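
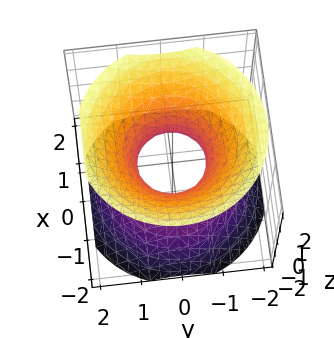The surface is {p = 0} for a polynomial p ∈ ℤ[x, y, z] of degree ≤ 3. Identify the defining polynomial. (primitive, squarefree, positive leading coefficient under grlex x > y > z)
1. Degree: one connected sheet with a waist; a quadric, so deg p = 2.
2. Symmetries: the z ↦ −z reflection is a symmetry, so z appears only in even powers; rotational symmetry about the z-axis ⇒ p depends on x, y only through x² + y².
3. Observable constraints: a circular section at z = 0 has radius between 0 and 1; the surface avoids every integer z-axis point in the box.
4. Matching integer coefficients to the picture gives p.

3*x^2 + 3*y^2 - 3*z^2 - 2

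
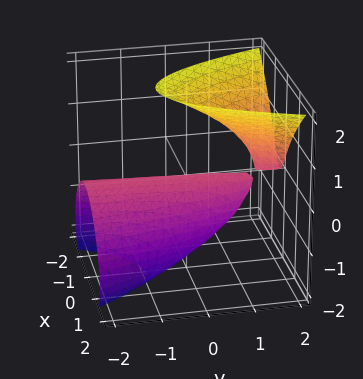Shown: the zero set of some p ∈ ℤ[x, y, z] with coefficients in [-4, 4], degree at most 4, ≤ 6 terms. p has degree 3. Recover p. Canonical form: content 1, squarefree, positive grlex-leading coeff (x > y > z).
(a) There are 2 components. They look like related sheets of one shape, so recover p as a whole.
(b) deg p = 3. The shape is more complex than any degree-2 surface.
(c) Observable constraints: it meets the x-axis at x = 0 (among the integer gridlines); the visible y-axis segment lies entirely on the surface; one z-axis crossing is at z = 0.
(d) Fitting integer coefficients to these (and the overall shape) gives p.

z^3 - 3*x^2 + 2*y*z - 3*z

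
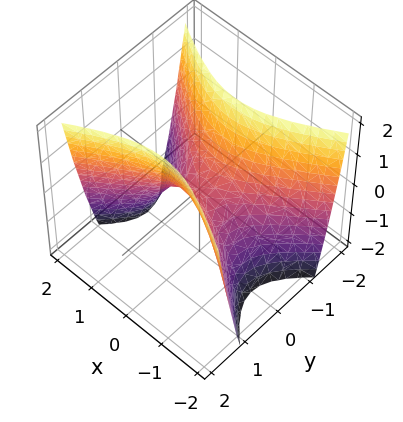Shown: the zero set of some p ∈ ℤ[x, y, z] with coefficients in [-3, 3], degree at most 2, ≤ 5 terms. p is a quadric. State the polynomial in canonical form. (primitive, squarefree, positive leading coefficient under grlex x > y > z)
x^2 - 2*y^2 + z

The degree is 2 — a saddle surface; a quadric.
Symmetries: it's symmetric under y → −y, forcing even powers of y; it's symmetric under x → −x, forcing even powers of x.
Against the integer gridlines: one z-axis crossing is at z = 0; it meets the x-axis at x = 0 (among the integer gridlines); one y-axis crossing is at y = 0.
Fitting integer coefficients to these (and the overall shape) gives p.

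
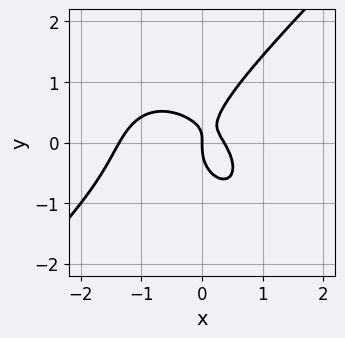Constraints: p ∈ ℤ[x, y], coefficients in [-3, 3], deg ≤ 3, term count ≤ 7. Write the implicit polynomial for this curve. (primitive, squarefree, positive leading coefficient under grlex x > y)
deg p = 3. No degree-2 curve has this shape.
From the axis intercepts and sections: it meets the y-axis at y = 0 (among the integer gridlines); one x-axis crossing is at x = 0.
Fitting integer coefficients to these (and the overall shape) gives p.

2*x^3 - 2*y^3 + 2*x^2 + 2*x*y - x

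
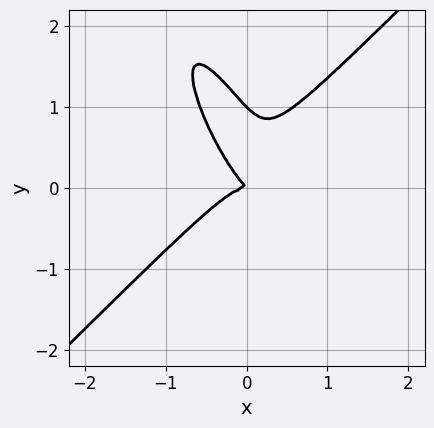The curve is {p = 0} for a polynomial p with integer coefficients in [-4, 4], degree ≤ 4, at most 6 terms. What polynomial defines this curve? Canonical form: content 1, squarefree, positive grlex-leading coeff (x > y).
1. Degree: a generic line meets the curve in up to 3 points, so deg p = 3.
2. Reading off the gridlines: it crosses the x-axis at the gridline x = 0; among the integer gridlines, it crosses the y-axis at y ∈ {0, 1}.
3. Putting this together gives p.

3*x^3 - 2*x*y^2 - y^3 + x*y + y^2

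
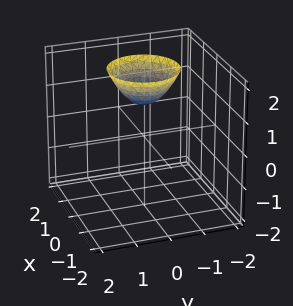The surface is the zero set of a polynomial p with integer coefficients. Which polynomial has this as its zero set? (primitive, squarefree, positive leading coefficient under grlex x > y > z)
deg p = 2.
Symmetries: rotational symmetry about the z-axis ⇒ p depends on x, y only through x² + y².
Against the integer gridlines: the surface avoids every integer x-axis point in the box; a circular section at z = 2 has radius exactly 1.
The integer polynomial consistent with all of this is the stated p.

x^2 + y^2 - z + 1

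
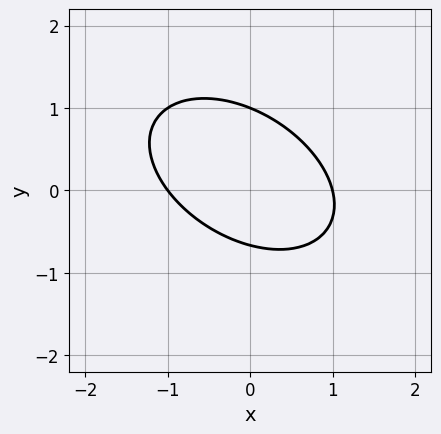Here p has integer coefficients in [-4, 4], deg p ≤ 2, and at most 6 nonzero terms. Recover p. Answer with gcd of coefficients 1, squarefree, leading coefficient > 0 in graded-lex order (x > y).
2*x^2 + 2*x*y + 3*y^2 - y - 2

deg p = 2. A generic line meets the curve in up to 2 points.
Checking where it meets the axes: among the integer gridlines, it crosses the x-axis at x ∈ {-1, 1}; it meets the y-axis at y = 1 (among the integer gridlines).
Together with the visible shape, these determine p as stated.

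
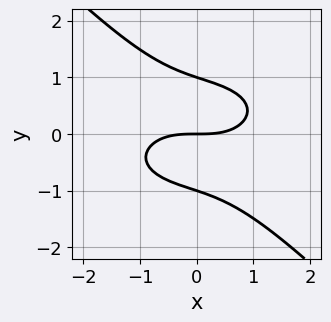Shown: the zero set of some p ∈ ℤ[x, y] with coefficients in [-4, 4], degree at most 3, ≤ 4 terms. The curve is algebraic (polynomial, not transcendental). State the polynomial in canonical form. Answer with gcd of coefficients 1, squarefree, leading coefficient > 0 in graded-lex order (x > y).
x^3 + 2*x*y^2 + 3*y^3 - 3*y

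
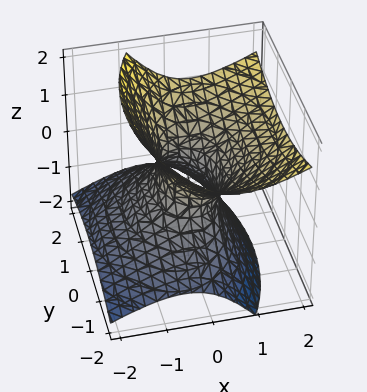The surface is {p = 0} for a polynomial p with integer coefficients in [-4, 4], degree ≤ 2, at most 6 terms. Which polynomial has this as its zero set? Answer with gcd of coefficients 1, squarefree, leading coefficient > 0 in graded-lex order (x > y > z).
First, deg p = 2. The shape is more complex than any degree-1 surface.
Next, reading off the gridlines: the surface avoids every integer z-axis point in the box; among the integer gridlines, it crosses the y-axis at y ∈ {-1, 1}.
Finally, matching integer coefficients to the picture gives p.

2*x^2 - 2*x*z + y^2 - 2*z^2 - 1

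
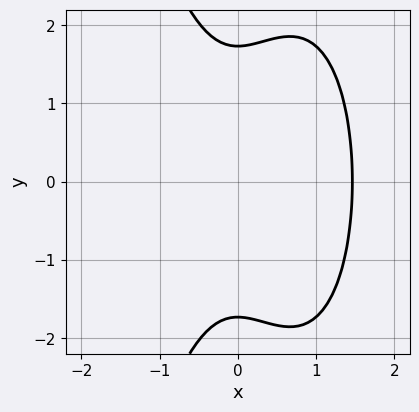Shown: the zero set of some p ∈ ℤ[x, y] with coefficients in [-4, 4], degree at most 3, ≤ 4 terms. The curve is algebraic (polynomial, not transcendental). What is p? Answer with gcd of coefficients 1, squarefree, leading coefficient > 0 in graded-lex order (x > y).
3*x^3 - 3*x^2 + y^2 - 3

First, the degree is 3 — no degree-2 curve has this shape.
Next, symmetries: the y ↦ −y reflection is a symmetry, so y appears only in even powers.
Finally, solving for integer coefficients yields p as stated.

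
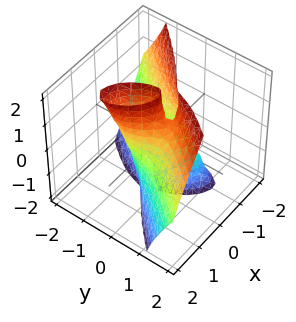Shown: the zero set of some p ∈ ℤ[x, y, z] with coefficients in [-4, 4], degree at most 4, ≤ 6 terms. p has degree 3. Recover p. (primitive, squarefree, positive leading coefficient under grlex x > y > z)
1. Degree: no degree-2 surface has this shape, so deg p = 3.
2. Reading off the gridlines: the visible z-axis segment lies entirely on the surface; one y-axis crossing is at y = 0.
3. Solving for integer coefficients yields p as stated.

3*x^3 + 3*x*y*z - 2*y^3 + y^2*z - 2*x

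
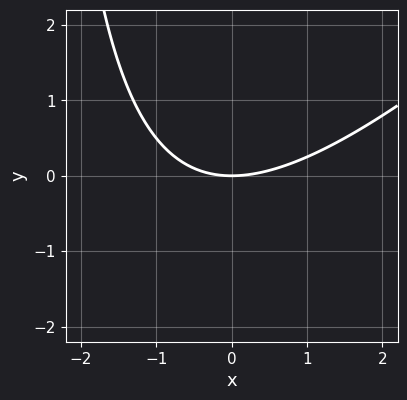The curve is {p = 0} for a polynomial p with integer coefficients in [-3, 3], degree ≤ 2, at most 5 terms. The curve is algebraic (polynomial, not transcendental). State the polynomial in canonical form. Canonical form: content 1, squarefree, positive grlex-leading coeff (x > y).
x^2 - x*y - 3*y

1. deg p = 2. The shape is more complex than any degree-1 curve.
2. Checking where it meets the axes: one x-axis crossing is at x = 0; it meets the y-axis at y = 0 (among the integer gridlines).
3. These observations pin down the coefficients.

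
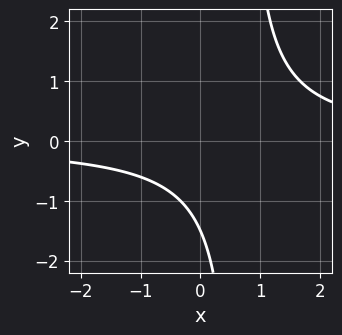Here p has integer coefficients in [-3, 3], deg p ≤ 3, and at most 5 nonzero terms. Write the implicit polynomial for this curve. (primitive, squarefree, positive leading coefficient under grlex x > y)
1. Degree: a generic line meets the curve in up to 2 points, so deg p = 2.
2. From the axis intercepts and sections: the curve avoids every integer x-axis point in the box.
3. These observations pin down the coefficients.

3*x*y - 2*y - 3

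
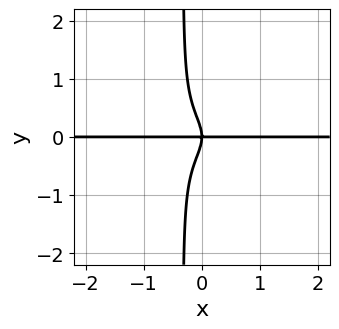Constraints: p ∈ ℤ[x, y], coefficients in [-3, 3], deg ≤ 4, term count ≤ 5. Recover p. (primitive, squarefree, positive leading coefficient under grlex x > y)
The degree is 4 — no degree-3 curve has this shape.
Reading off the gridlines: every point of the x-axis in the box is on the curve; it meets the y-axis at y = 0 (among the integer gridlines).
Solving for integer coefficients yields p as stated.

3*x*y^3 + y^3 + x*y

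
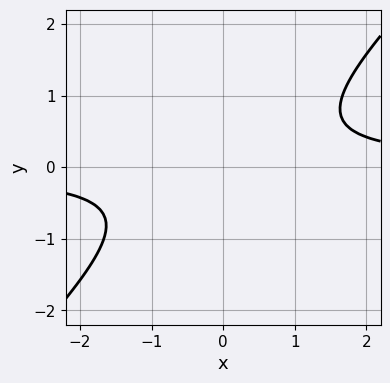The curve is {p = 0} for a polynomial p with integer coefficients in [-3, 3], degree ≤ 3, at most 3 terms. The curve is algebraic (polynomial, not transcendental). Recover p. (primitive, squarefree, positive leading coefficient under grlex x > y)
First, the degree is 2 — no degree-1 curve has this shape.
Then, checking where it meets the axes: no x-intercept at any integer in the box; no y-intercept at any integer in the box.
Finally, putting this together gives p.

3*x*y - 3*y^2 - 2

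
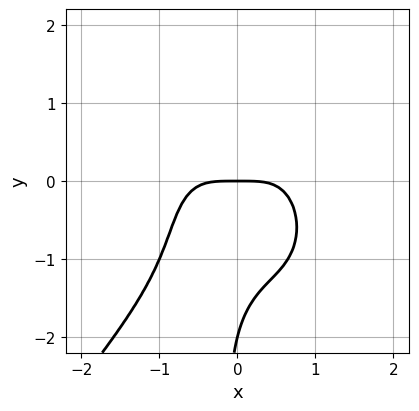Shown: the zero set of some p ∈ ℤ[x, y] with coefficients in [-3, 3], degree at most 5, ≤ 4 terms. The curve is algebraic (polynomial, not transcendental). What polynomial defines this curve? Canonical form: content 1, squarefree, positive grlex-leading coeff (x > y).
2*x^4 - x*y^3 + y^2 + 2*y

(a) Degree: the shape is more complex than any degree-3 curve, so deg p = 4.
(b) Observable constraints: one x-axis crossing is at x = 0; among the integer gridlines, it crosses the y-axis at y ∈ {-2, 0}.
(c) Putting this together gives p.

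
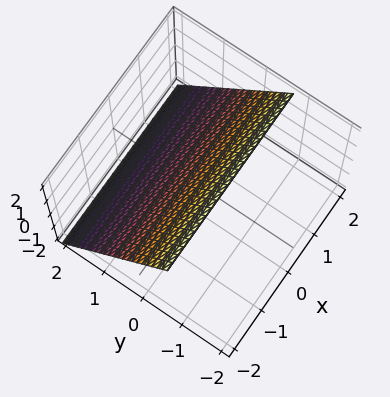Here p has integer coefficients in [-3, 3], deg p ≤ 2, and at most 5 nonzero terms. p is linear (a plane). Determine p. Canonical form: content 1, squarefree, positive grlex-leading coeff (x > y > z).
deg p = 1.
From the axis intercepts and sections: it meets the z-axis at z = 1 (among the integer gridlines); it misses every integer gridline on the x-axis.
Fitting integer coefficients to these (and the overall shape) gives p.

3*y + 2*z - 2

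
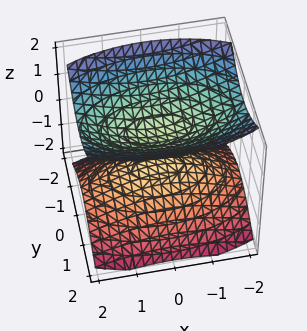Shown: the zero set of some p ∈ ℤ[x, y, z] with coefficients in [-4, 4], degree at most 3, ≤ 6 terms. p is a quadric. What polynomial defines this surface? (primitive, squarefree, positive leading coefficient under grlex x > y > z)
(a) The picture has 2 separate pieces. Treating them together as one polynomial.
(b) Degree: two separate bowl-shaped sheets opening away from each other; a quadric, so deg p = 2.
(c) Symmetries: it's symmetric under z → −z, forcing even powers of z; it's symmetric under y → −y, forcing even powers of y; it's symmetric under x → −x, forcing even powers of x.
(d) From the axis intercepts and sections: the surface avoids every integer y-axis point in the box; no x-intercept at any integer in the box.
(e) Putting this together gives p.

x^2 + 3*y^2 - 3*z^2 + 1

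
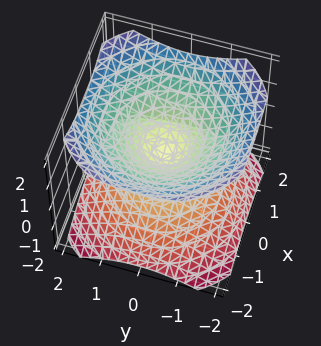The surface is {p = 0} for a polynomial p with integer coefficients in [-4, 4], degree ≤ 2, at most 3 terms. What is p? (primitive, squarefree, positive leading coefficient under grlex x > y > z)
(a) The picture has 2 separate pieces. Treating them together as one polynomial.
(b) The degree is 2 — a double cone through the origin; a quadric.
(c) Symmetries: rotational symmetry about the z-axis ⇒ p depends on x, y only through x² + y²; the z ↦ −z reflection is a symmetry, so z appears only in even powers.
(d) Observable constraints: a circular section at z = -1 has radius between 1 and 2; it crosses the y-axis at the gridline y = 0; one x-axis crossing is at x = 0; it meets the z-axis at z = 0 (among the integer gridlines).
(e) Matching integer coefficients to the picture gives p.

2*x^2 + 2*y^2 - 3*z^2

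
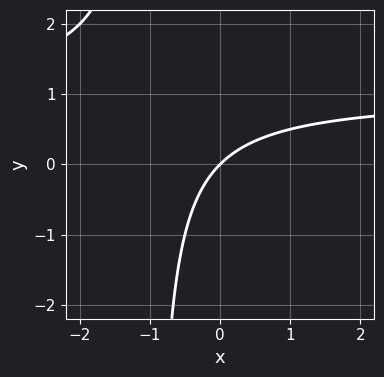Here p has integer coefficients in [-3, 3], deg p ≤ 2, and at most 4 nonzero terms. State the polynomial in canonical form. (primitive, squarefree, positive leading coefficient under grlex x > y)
x*y - x + y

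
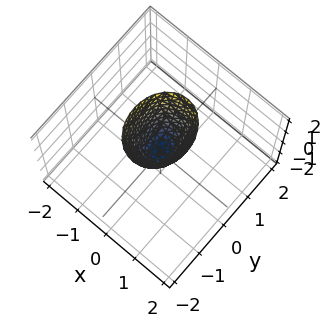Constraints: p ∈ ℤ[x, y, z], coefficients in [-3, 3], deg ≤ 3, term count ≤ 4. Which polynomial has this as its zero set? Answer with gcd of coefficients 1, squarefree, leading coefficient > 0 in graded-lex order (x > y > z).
(a) Degree: a paraboloid; a quadric, so deg p = 2.
(b) Symmetries: the y ↦ −y reflection is a symmetry, so y appears only in even powers; mirror symmetry x ↦ −x ⇒ only even powers of x.
(c) Against the integer gridlines: it crosses the y-axis at the gridline y = 0; it meets the x-axis at x = 0 (among the integer gridlines); it crosses the z-axis at the gridline z = 0.
(d) Solving for integer coefficients yields p as stated.

3*x^2 + 2*y^2 - z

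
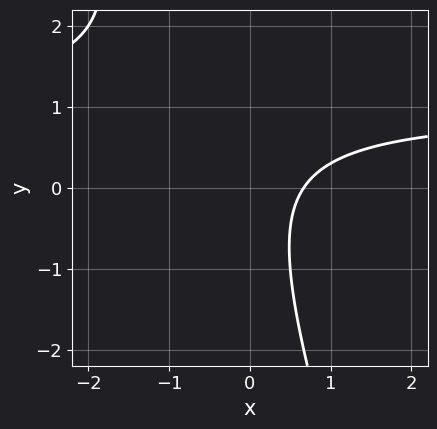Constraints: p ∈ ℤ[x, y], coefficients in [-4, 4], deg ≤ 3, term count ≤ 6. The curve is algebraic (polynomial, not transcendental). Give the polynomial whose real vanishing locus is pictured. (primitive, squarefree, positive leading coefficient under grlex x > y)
3*x*y + y^2 - 3*x + 2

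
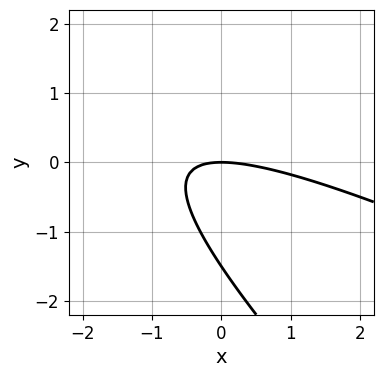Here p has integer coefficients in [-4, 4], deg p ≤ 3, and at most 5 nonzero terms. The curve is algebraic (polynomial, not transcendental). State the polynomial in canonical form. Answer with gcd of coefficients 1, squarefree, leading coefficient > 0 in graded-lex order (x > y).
x^2 + 3*x*y + 2*y^2 + 3*y

The degree is 2 — a generic line meets the curve in up to 2 points.
Against the integer gridlines: it crosses the y-axis at the gridline y = 0; one x-axis crossing is at x = 0.
Putting this together gives p.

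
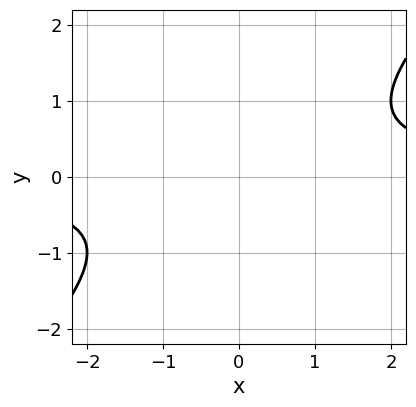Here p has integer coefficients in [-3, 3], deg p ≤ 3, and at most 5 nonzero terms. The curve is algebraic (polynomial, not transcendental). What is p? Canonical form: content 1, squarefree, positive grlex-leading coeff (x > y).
x*y - y^2 - 1

Degree: no degree-1 curve has this shape, so deg p = 2.
From the axis intercepts and sections: no x-intercept at any integer in the box; no y-intercept at any integer in the box.
Putting this together gives p.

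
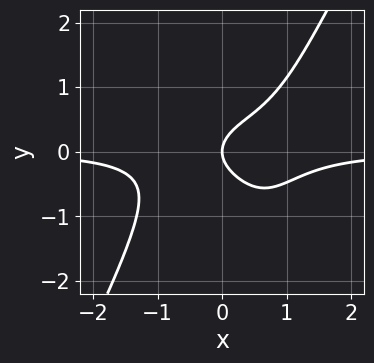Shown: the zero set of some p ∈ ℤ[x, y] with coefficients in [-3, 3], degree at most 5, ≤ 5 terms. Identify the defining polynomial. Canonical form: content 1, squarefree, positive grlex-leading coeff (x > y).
First, degree: the shape is more complex than any degree-3 curve, so deg p = 4.
Then, against the integer gridlines: one y-axis crossing is at y = 0; one x-axis crossing is at x = 0.
Finally, solving for integer coefficients yields p as stated.

3*x^3*y - x*y^3 - 3*y^2 + 2*x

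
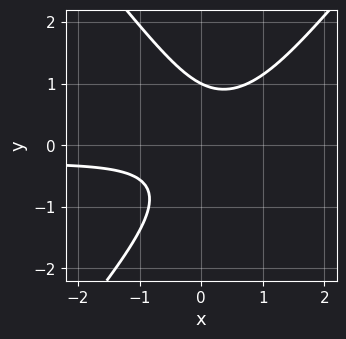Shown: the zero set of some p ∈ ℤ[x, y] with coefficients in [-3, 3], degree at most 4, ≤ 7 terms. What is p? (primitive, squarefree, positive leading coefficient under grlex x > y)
(a) The degree is 3 — a generic line meets the curve in up to 3 points.
(b) Checking where it meets the axes: no x-intercept at any integer in the box; it meets the y-axis at y = 1 (among the integer gridlines).
(c) Putting this together gives p.

3*x^2*y - 2*y^3 + x^2 - 3*x*y + 2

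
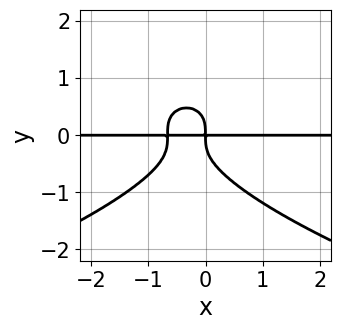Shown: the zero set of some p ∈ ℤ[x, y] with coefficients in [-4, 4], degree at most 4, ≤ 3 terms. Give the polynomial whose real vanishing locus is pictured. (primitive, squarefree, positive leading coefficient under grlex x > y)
(a) Degree: no degree-3 curve has this shape, so deg p = 4.
(b) Against the integer gridlines: the visible x-axis segment lies entirely on the curve.
(c) Solving for integer coefficients yields p as stated.

3*y^4 + 3*x^2*y + 2*x*y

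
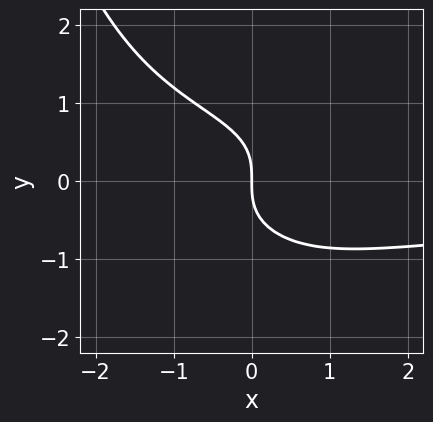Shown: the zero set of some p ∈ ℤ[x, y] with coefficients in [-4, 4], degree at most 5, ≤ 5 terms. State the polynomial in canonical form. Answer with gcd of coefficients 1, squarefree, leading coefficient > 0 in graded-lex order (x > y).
First, deg p = 4.
Next, against the integer gridlines: one y-axis crossing is at y = 0; it meets the x-axis at x = 0 (among the integer gridlines).
Finally, matching integer coefficients to the picture gives p.

x^2*y^2 - 2*y^3 - 2*x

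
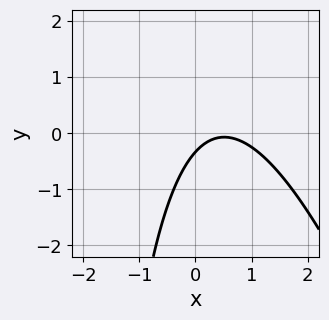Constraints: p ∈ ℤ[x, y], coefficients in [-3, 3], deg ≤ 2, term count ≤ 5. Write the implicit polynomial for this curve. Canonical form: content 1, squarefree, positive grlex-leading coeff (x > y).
3*x^2 + x*y - 3*x + 3*y + 1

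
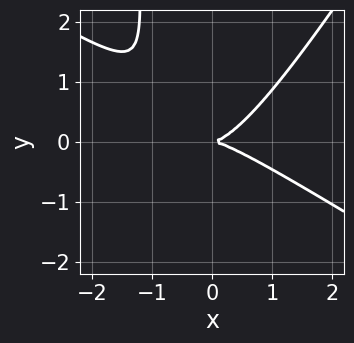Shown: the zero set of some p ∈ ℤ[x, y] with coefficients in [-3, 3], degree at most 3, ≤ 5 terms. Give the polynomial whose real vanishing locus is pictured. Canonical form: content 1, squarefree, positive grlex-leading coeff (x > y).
deg p = 3.
From the axis intercepts and sections: it crosses the x-axis at the gridline x = 0; it meets the y-axis at y = 0 (among the integer gridlines).
The integer polynomial consistent with all of this is the stated p.

2*x^3 + 2*x^2*y - 2*x*y^2 - 3*y^2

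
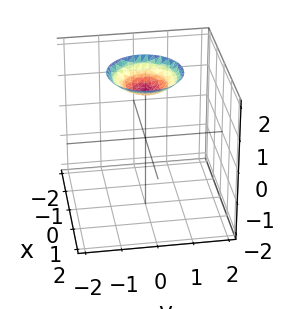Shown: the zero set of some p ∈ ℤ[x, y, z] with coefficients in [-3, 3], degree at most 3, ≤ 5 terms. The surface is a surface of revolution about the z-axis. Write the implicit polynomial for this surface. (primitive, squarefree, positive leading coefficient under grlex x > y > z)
x^2 + y^2 - 2*z + 3

(a) The degree is 2 — a generic line meets the surface in up to 2 points.
(b) Symmetries: every cross-section ⟂ z is a circle, so x, y appear only via x² + y².
(c) Reading off the gridlines: a circular section at z = 2 has radius exactly 1; the surface avoids every integer y-axis point in the box; it misses every integer gridline on the x-axis.
(d) Fitting integer coefficients to these (and the overall shape) gives p.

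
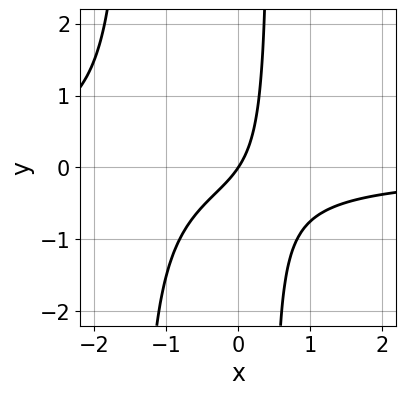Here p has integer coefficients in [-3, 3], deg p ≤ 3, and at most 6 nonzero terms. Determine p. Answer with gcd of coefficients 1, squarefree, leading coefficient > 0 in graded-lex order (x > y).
3*x^2*y + 3*x*y + 3*x - 2*y

(a) Degree: the shape is more complex than any degree-2 curve, so deg p = 3.
(b) Against the integer gridlines: it meets the x-axis at x = 0 (among the integer gridlines); it crosses the y-axis at the gridline y = 0.
(c) Together with the visible shape, these determine p as stated.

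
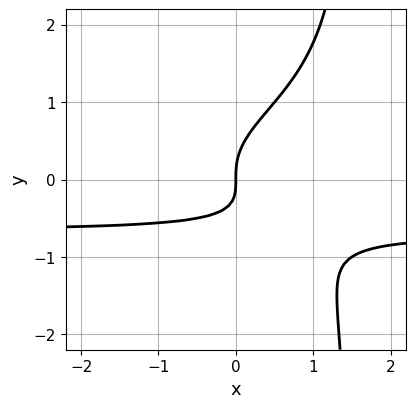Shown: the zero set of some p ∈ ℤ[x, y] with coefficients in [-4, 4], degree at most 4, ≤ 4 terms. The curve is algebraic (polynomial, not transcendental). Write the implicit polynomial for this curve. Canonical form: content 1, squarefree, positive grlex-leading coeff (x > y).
1. The degree is 4 — a generic line meets the curve in up to 4 points.
2. Checking where it meets the axes: it meets the x-axis at x = 0 (among the integer gridlines); it crosses the y-axis at the gridline y = 0.
3. Assembling these constraints gives the stated polynomial.

2*x*y^3 - 3*y^3 + 2*x*y + 2*x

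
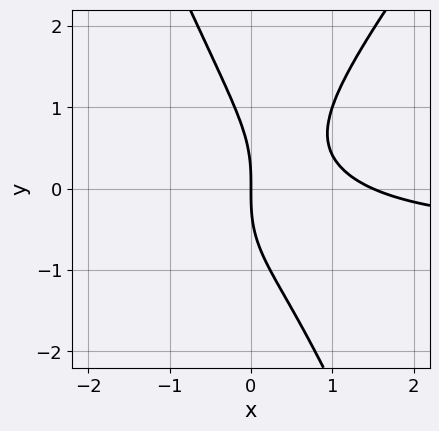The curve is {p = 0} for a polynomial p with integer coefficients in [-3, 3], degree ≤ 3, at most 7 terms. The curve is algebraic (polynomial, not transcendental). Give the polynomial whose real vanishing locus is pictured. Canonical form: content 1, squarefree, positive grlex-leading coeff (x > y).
First, deg p = 3. A generic line meets the curve in up to 3 points.
Then, checking where it meets the axes: it meets the x-axis at x = 0 (among the integer gridlines); it meets the y-axis at y = 0 (among the integer gridlines).
Finally, solving for integer coefficients yields p as stated.

3*x^2*y - x*y^2 - y^3 + 2*x^2 - 3*x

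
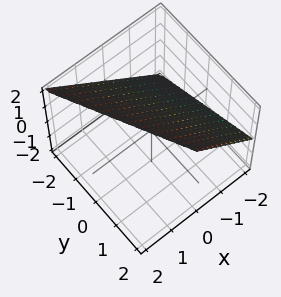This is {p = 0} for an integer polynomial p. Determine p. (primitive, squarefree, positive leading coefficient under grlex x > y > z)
Degree: every cross-section is a straight line — this is a plane, so deg p = 1.
From the axis intercepts and sections: it crosses the z-axis at the gridline z = 1; it crosses the x-axis at the gridline x = -1; it crosses the y-axis at the gridline y = -2.
Solving for integer coefficients yields p as stated.

2*x + y - 2*z + 2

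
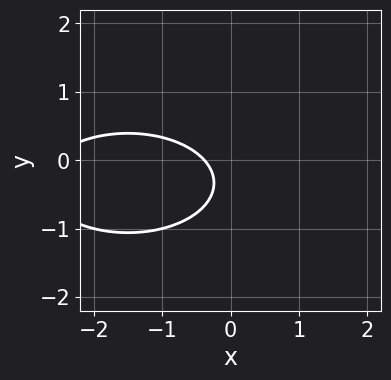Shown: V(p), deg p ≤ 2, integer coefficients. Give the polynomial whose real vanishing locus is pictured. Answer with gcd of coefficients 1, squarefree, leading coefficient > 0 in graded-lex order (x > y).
x^2 + 3*y^2 + 3*x + 2*y + 1

(a) deg p = 2.
(b) From the visible intercepts: it misses every integer gridline on the y-axis.
(c) Assembling these constraints gives the stated polynomial.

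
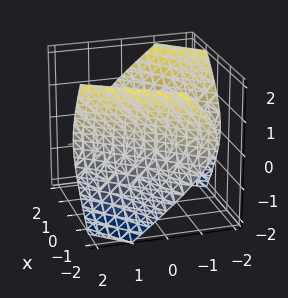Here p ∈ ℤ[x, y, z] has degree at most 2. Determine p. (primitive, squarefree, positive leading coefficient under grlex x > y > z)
2*x^2 - 3*x*y - x*z + y^2 - 2*z^2 - 3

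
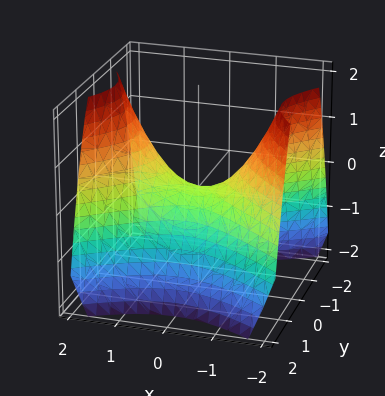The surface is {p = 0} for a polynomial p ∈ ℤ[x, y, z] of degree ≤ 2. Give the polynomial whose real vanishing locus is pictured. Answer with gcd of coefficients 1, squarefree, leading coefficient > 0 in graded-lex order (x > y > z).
First, degree: a hyperbolic paraboloid; a quadric, so deg p = 2.
Next, symmetries: it's symmetric under y → −y, forcing even powers of y; the x ↦ −x reflection is a symmetry, so x appears only in even powers.
Then, from the visible intercepts: it meets the y-axis at y = 0 (among the integer gridlines); it crosses the z-axis at the gridline z = 0; one x-axis crossing is at x = 0.
Finally, putting this together gives p.

2*x^2 - 3*y^2 - 3*z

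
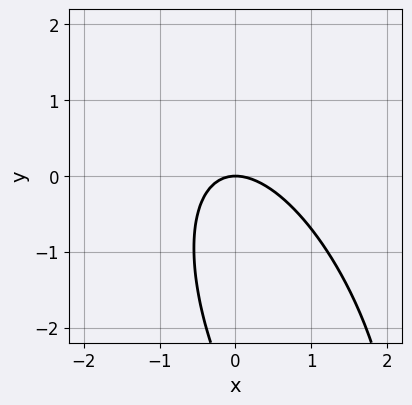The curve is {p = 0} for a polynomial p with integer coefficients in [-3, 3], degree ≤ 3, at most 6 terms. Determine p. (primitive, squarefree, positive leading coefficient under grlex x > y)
deg p = 2. A generic line meets the curve in up to 2 points.
From the axis intercepts and sections: it meets the y-axis at y = 0 (among the integer gridlines); it crosses the x-axis at the gridline x = 0.
Assembling these constraints gives the stated polynomial.

3*x^2 + 2*x*y + y^2 + 3*y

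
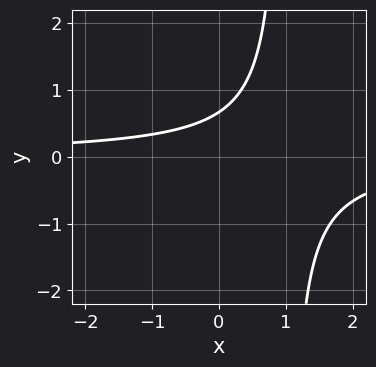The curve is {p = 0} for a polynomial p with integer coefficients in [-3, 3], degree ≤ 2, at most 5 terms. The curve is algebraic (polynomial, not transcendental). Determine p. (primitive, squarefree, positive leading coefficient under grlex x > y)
(a) Degree: the shape is more complex than any degree-1 curve, so deg p = 2.
(b) From the axis intercepts and sections: no x-intercept at any integer in the box.
(c) These observations pin down the coefficients.

3*x*y - 3*y + 2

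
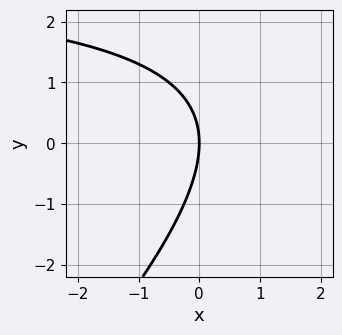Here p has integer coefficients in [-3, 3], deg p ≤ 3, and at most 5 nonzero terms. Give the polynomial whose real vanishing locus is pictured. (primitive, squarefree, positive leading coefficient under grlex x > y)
x*y - y^2 - 3*x

deg p = 2.
Against the integer gridlines: one y-axis crossing is at y = 0; it meets the x-axis at x = 0 (among the integer gridlines).
Assembling these constraints gives the stated polynomial.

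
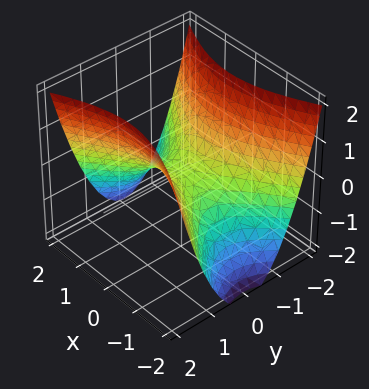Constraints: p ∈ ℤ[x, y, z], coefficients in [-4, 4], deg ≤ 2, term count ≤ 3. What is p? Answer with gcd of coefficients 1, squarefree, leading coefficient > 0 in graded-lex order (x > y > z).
(a) Degree: a hyperbolic paraboloid; a quadric, so deg p = 2.
(b) Symmetries: mirror symmetry x ↦ −x ⇒ only even powers of x; the y ↦ −y reflection is a symmetry, so y appears only in even powers.
(c) From the visible intercepts: it crosses the y-axis at the gridline y = 0; it meets the x-axis at x = 0 (among the integer gridlines).
(d) The integer polynomial consistent with all of this is the stated p.

x^2 - 2*y^2 + 2*z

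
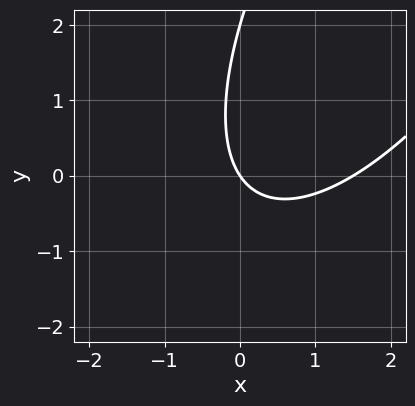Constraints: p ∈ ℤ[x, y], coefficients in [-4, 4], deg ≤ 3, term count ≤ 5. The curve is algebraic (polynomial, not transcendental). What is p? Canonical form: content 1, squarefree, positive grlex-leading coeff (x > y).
2*x^2 - 2*x*y + y^2 - 3*x - 2*y

First, the degree is 2 — the shape is more complex than any degree-1 curve.
Then, from the axis intercepts and sections: one x-axis crossing is at x = 0; among the integer gridlines, it crosses the y-axis at y ∈ {0, 2}.
Finally, together with the visible shape, these determine p as stated.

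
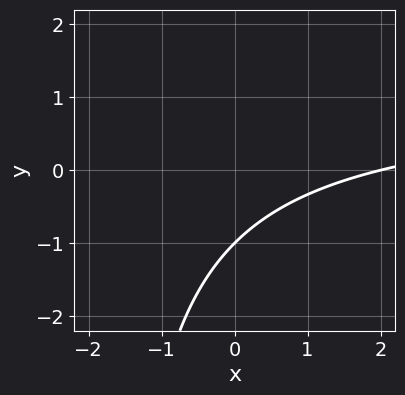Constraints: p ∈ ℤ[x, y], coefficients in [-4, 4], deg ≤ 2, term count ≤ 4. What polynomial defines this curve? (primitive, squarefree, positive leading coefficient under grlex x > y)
First, degree: a generic line meets the curve in up to 2 points, so deg p = 2.
Then, from the visible intercepts: it crosses the y-axis at the gridline y = -1; it crosses the x-axis at the gridline x = 2.
Finally, fitting integer coefficients to these (and the overall shape) gives p.

x*y - x + 2*y + 2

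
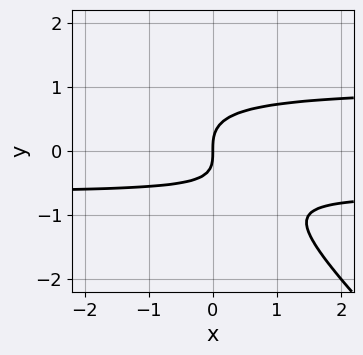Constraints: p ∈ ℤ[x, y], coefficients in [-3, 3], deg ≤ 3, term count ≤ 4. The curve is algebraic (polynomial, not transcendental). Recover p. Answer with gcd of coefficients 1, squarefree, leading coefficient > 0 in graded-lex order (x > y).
3*x*y^2 + 3*y^3 - x*y - 2*x

Degree: a generic line meets the curve in up to 3 points, so deg p = 3.
Observable constraints: it crosses the y-axis at the gridline y = 0; it crosses the x-axis at the gridline x = 0.
The integer polynomial consistent with all of this is the stated p.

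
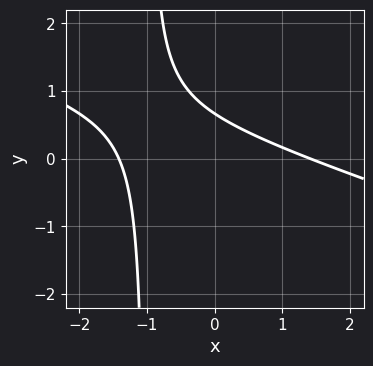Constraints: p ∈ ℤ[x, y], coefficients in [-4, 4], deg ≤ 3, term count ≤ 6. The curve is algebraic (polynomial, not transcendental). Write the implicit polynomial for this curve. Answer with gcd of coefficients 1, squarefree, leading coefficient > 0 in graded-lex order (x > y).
x^2 + 3*x*y + 3*y - 2

deg p = 2. The shape is more complex than any degree-1 curve.
Matching integer coefficients to the picture gives p.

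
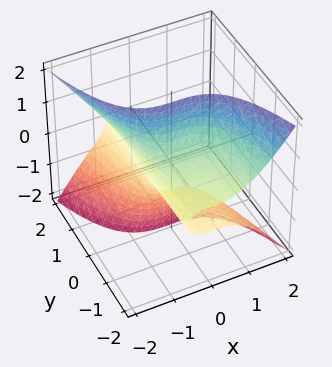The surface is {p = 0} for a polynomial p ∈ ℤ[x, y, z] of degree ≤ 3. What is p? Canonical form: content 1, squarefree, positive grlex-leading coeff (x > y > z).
1. Degree: no degree-2 surface has this shape, so deg p = 3.
2. From the visible intercepts: no y-intercept at any integer in the box; it crosses the z-axis at the gridline z = -1.
3. The integer polynomial consistent with all of this is the stated p.

3*x^3 + 3*y*z^2 + z + 1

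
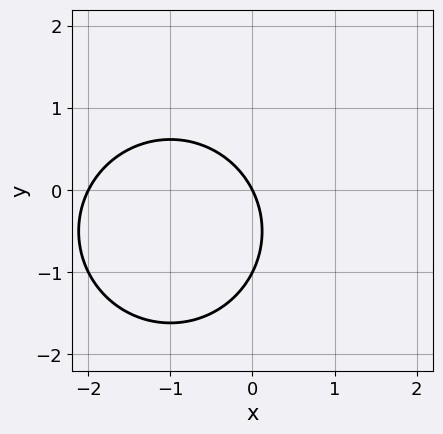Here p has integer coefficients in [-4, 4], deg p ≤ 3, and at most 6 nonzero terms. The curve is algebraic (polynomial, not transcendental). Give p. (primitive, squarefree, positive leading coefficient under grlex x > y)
x^2 + y^2 + 2*x + y

The degree is 2 — the shape is more complex than any degree-1 curve.
From the visible intercepts: among the integer gridlines, it crosses the y-axis at y ∈ {-1, 0}; the x-axis gridline crossings are at x ∈ {-2, 0}.
These observations pin down the coefficients.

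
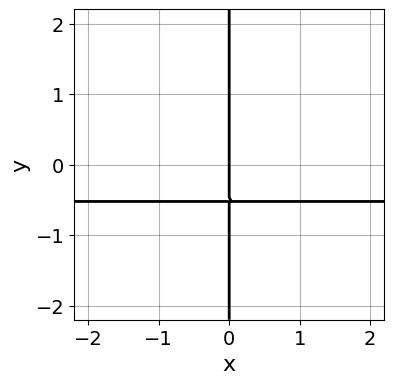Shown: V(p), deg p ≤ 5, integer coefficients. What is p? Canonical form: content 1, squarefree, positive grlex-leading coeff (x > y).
First, degree: a generic line meets the curve in up to 4 points, so deg p = 4.
Then, observable constraints: one x-axis crossing is at x = 0; the visible y-axis segment lies entirely on the curve.
Finally, putting this together gives p.

3*x*y^3 + 3*x*y + 2*x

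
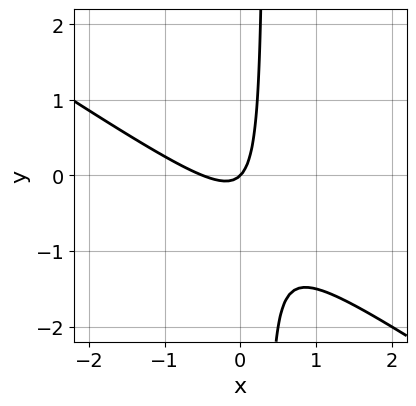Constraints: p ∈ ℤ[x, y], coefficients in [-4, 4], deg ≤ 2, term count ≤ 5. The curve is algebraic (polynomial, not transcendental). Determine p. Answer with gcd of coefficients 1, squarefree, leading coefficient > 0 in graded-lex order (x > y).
2*x^2 + 3*x*y + x - y

First, the degree is 2 — a generic line meets the curve in up to 2 points.
Then, checking where it meets the axes: it meets the y-axis at y = 0 (among the integer gridlines); it crosses the x-axis at the gridline x = 0.
Finally, solving for integer coefficients yields p as stated.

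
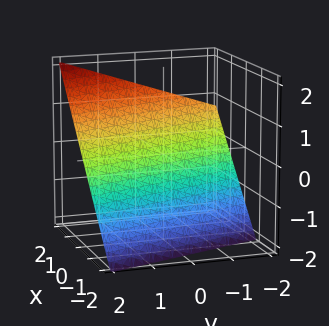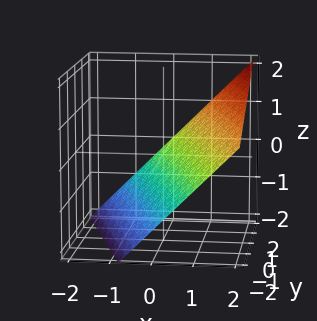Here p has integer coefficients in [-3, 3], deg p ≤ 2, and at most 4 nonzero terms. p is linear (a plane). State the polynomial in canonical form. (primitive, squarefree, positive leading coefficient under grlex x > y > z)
3*x + y - 3*z - 2

First, deg p = 1. The surface is flat (a plane).
Next, from the axis intercepts and sections: it crosses the y-axis at the gridline y = 2.
Finally, assembling these constraints gives the stated polynomial.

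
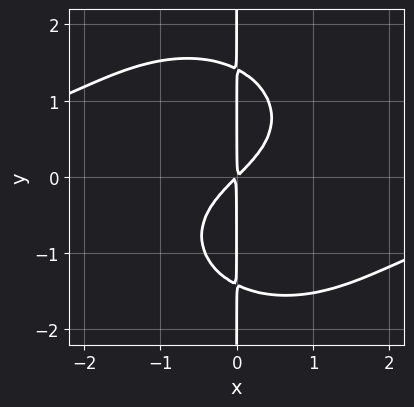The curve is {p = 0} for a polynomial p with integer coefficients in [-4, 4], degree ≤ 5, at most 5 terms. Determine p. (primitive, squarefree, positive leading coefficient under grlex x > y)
First, the degree is 4 — the shape is more complex than any degree-3 curve.
Next, from the visible intercepts: the visible y-axis segment lies entirely on the curve.
Finally, together with the visible shape, these determine p as stated.

x^3*y + x*y^3 + 2*x^2 - 2*x*y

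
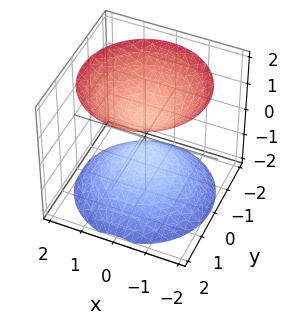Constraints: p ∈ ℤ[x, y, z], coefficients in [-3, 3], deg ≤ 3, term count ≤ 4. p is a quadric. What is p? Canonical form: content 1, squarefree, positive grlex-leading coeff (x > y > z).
The picture has 2 separate pieces.
Degree: two separate bowl-shaped sheets opening away from each other; a quadric, so deg p = 2.
Symmetries: the z ↦ −z reflection is a symmetry, so z appears only in even powers; the z-axis is an axis of rotation, so x and y enter only as x² + y².
From the axis intercepts and sections: it misses every integer gridline on the y-axis; a circular section at z = 1 has radius between 0 and 1; the surface avoids every integer x-axis point in the box.
Together with the visible shape, these determine p as stated.

2*x^2 + 2*y^2 - 2*z^2 + 1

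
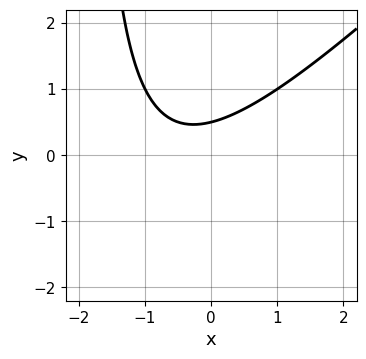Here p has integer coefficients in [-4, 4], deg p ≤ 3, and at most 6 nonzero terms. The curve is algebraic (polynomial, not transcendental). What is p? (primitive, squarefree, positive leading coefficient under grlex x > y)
x^2 - x*y + x - 2*y + 1

deg p = 2.
From the axis intercepts and sections: no x-intercept at any integer in the box.
Solving for integer coefficients yields p as stated.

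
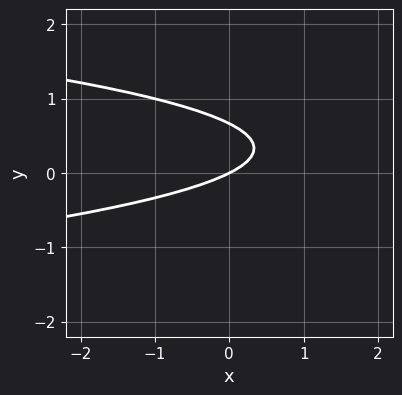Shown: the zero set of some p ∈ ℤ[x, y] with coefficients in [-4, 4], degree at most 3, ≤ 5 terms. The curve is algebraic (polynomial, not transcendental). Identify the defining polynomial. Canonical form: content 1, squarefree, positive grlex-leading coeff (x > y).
3*y^2 + x - 2*y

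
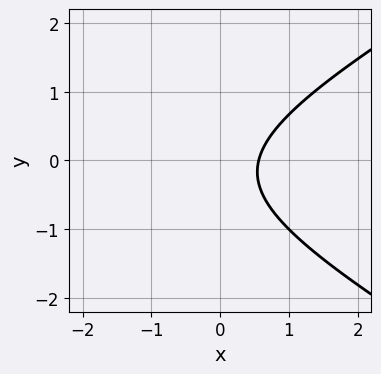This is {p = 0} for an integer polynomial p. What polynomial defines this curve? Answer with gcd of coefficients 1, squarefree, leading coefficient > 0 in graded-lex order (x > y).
First, deg p = 2. A generic line meets the curve in up to 2 points.
Then, from the axis intercepts and sections: the curve avoids every integer y-axis point in the box.
Finally, solving for integer coefficients yields p as stated.

x^2 - 3*y^2 + 3*x - y - 2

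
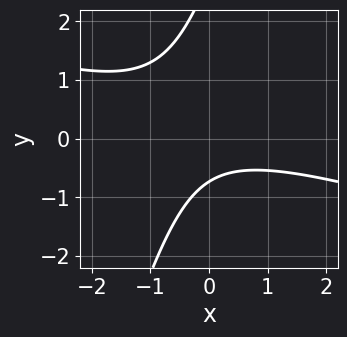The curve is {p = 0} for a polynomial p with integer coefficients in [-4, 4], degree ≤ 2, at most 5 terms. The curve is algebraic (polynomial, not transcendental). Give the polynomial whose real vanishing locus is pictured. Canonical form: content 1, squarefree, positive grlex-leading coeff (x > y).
x^2 + 3*x*y - y^2 + 2*y + 2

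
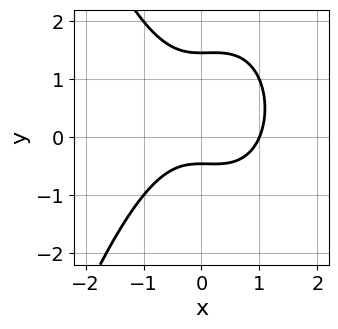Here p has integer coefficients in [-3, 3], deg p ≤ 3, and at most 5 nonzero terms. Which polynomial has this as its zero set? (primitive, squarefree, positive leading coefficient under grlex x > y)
3*x^3 - x^2 + 3*y^2 - 3*y - 2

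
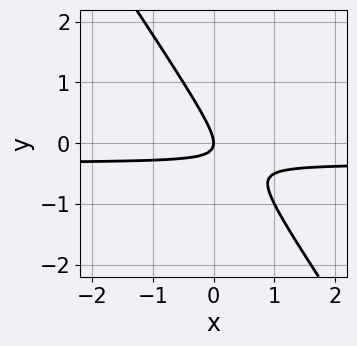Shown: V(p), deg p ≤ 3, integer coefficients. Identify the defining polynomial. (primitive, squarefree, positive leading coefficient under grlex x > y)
3*x*y + 2*y^2 + x

deg p = 2.
Checking where it meets the axes: one x-axis crossing is at x = 0; it crosses the y-axis at the gridline y = 0.
Assembling these constraints gives the stated polynomial.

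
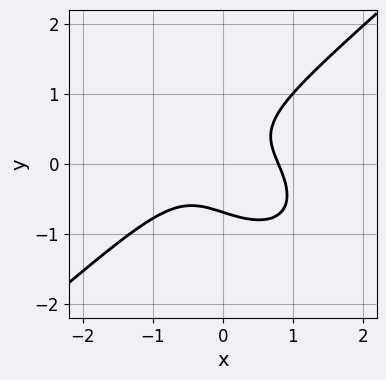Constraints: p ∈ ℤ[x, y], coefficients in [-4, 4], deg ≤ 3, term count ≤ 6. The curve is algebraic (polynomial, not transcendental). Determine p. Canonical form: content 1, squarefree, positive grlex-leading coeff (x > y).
2*x^3 - 3*y^3 + 2*x*y - 1

First, deg p = 3. A generic line meets the curve in up to 3 points.
Finally, putting this together gives p.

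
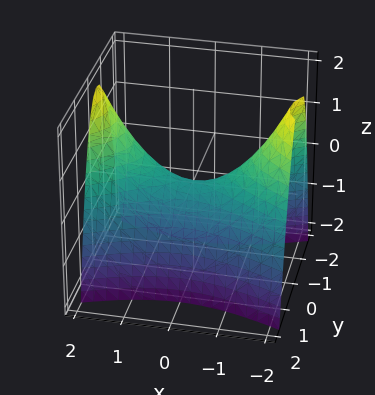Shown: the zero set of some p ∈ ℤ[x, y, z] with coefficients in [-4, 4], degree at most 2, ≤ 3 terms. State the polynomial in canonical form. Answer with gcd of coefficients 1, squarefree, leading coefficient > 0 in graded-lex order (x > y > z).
First, the degree is 2 — a saddle surface; a quadric.
Then, symmetries: it's symmetric under x → −x, forcing even powers of x; mirror symmetry y ↦ −y ⇒ only even powers of y.
Then, from the axis intercepts and sections: it crosses the x-axis at the gridline x = 0; it crosses the y-axis at the gridline y = 0.
Finally, the integer polynomial consistent with all of this is the stated p.

x^2 - 3*y^2 - 2*z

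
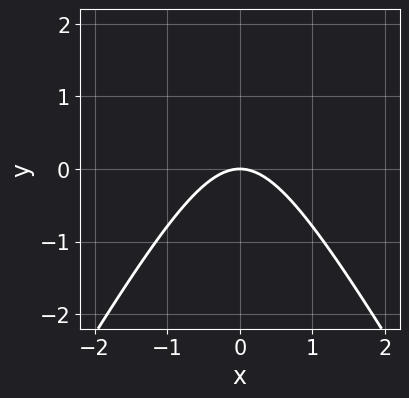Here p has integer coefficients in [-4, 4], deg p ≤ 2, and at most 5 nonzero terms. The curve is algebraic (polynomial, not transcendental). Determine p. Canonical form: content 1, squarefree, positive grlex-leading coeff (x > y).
3*x^2 - y^2 + 3*y

Degree: no degree-1 curve has this shape, so deg p = 2.
Symmetries: it's symmetric under x → −x, forcing even powers of x.
Against the integer gridlines: it meets the y-axis at y = 0 (among the integer gridlines); it meets the x-axis at x = 0 (among the integer gridlines).
Assembling these constraints gives the stated polynomial.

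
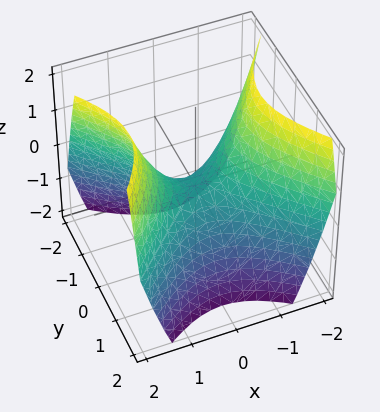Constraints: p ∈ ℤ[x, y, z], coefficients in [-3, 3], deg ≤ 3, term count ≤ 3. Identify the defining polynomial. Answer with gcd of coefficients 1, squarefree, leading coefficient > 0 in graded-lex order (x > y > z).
(a) The degree is 2 — a hyperbolic paraboloid; a quadric.
(b) Symmetries: it's symmetric under y → −y, forcing even powers of y; it's symmetric under x → −x, forcing even powers of x.
(c) Checking where it meets the axes: one z-axis crossing is at z = 0; it crosses the x-axis at the gridline x = 0; it meets the y-axis at y = 0 (among the integer gridlines).
(d) Putting this together gives p.

x^2 - y^2 - z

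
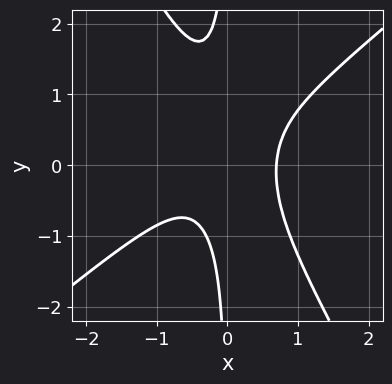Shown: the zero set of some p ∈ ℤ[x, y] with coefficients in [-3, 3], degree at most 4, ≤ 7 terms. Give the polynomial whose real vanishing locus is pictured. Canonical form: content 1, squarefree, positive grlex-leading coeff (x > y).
3*x^3 - 2*x^2*y - 2*x*y^2 + x*y - 1

First, the degree is 3 — no degree-2 curve has this shape.
Then, from the axis intercepts and sections: it misses every integer gridline on the y-axis.
Finally, fitting integer coefficients to these (and the overall shape) gives p.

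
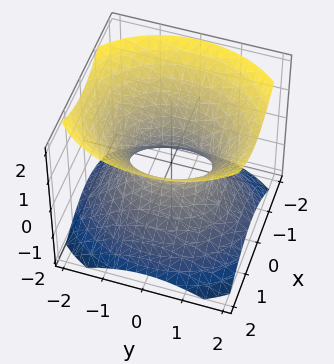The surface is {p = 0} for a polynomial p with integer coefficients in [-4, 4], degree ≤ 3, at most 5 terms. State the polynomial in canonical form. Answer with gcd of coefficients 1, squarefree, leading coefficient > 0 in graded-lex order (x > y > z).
First, the degree is 2 — an hourglass — one-sheet hyperboloid; a quadric.
Next, symmetries: it's symmetric under z → −z, forcing even powers of z; the x ↦ −x reflection is a symmetry, so x appears only in even powers; it's symmetric under y → −y, forcing even powers of y.
Then, checking where it meets the axes: the surface avoids every integer z-axis point in the box; the y-axis gridline crossings are at y ∈ {-1, 1}.
Finally, assembling these constraints gives the stated polynomial.

3*x^2 + 2*y^2 - 3*z^2 - 2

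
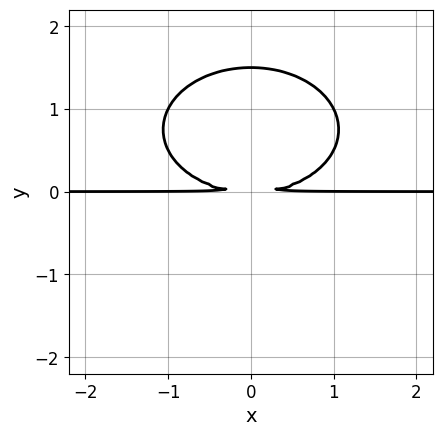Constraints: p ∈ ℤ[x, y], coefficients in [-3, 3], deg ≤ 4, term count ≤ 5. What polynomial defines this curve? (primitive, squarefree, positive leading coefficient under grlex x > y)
1. deg p = 3. No degree-2 curve has this shape.
2. Symmetries: mirror symmetry x ↦ −x ⇒ only even powers of x.
3. From the axis intercepts and sections: the visible x-axis segment lies entirely on the curve.
4. Together with the visible shape, these determine p as stated.

x^2*y + 2*y^3 - 3*y^2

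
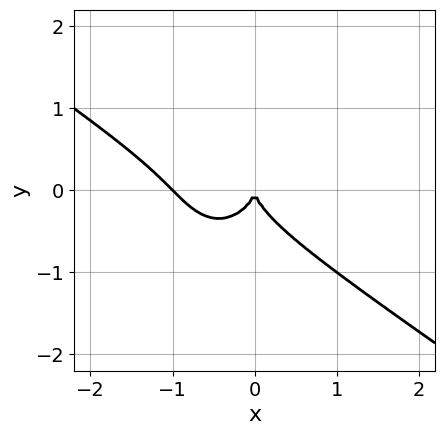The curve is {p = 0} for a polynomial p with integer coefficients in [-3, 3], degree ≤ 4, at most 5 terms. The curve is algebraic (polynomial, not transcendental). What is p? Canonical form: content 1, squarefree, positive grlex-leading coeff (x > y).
First, degree: a generic line meets the curve in up to 3 points, so deg p = 3.
Next, reading off the gridlines: it crosses the y-axis at the gridline y = 0; among the integer gridlines, it crosses the x-axis at x ∈ {-1, 0}.
Finally, these observations pin down the coefficients.

x^3 + x^2*y + y^3 + x^2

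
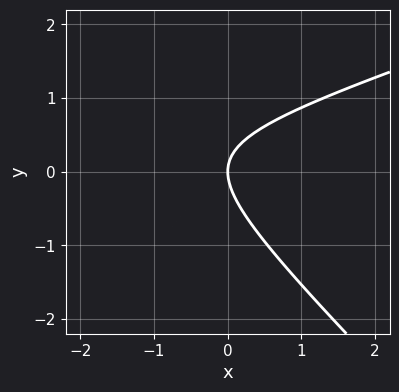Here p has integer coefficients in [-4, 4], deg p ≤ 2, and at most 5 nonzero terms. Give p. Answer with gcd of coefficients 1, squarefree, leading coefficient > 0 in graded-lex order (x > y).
x^2 - 2*x*y - 3*y^2 + 3*x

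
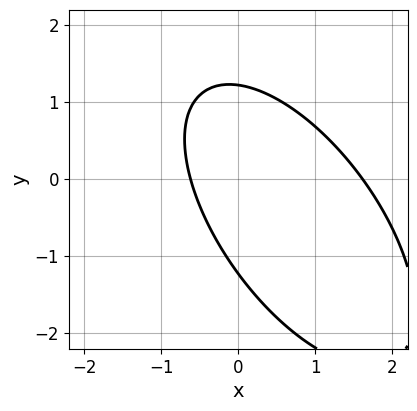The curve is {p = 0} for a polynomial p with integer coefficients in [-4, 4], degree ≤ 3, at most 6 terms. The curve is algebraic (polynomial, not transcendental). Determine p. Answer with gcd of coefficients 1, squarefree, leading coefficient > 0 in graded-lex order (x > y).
3*x^2 + 3*x*y + 2*y^2 - 3*x - 3

1. Degree: no degree-1 curve has this shape, so deg p = 2.
2. Putting this together gives p.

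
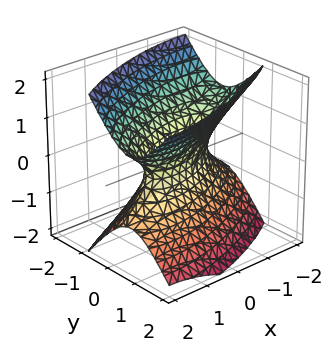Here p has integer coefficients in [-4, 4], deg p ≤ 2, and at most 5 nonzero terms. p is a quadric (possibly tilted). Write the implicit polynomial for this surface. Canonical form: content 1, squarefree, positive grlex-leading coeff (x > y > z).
(a) deg p = 2.
(b) Observable constraints: among the integer gridlines, it crosses the x-axis at x ∈ {-1, 1}; no z-intercept at any integer in the box.
(c) Fitting integer coefficients to these (and the overall shape) gives p.

x^2 - 2*x*y + 3*y^2 - 2*z^2 - 1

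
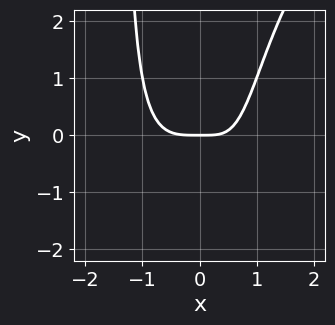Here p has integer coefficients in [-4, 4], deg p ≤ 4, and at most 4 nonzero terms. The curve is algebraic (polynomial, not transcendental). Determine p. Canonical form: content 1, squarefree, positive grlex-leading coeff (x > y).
3*x^4 - 2*x^3*y + 2*x*y - 3*y

The degree is 4 — no degree-3 curve has this shape.
Observable constraints: one x-axis crossing is at x = 0; one y-axis crossing is at y = 0.
These observations pin down the coefficients.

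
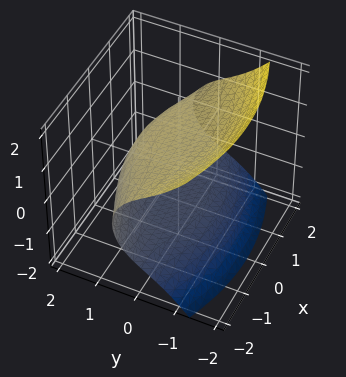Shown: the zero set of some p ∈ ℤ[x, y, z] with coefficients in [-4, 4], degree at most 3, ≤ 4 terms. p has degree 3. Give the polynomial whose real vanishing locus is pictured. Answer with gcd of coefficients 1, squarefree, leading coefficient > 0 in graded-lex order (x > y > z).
1. Degree: a generic line meets the surface in up to 3 points, so deg p = 3.
2. Against the integer gridlines: the surface avoids every integer x-axis point in the box; among the integer gridlines, it crosses the z-axis at z ∈ {-1, 1}.
3. Assembling these constraints gives the stated polynomial.

x^2*y + 2*y^3 + 3*z^2 - 3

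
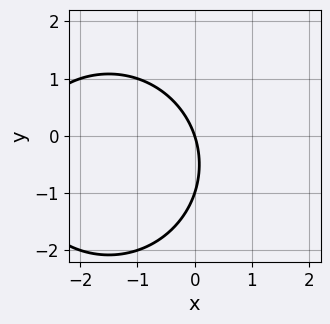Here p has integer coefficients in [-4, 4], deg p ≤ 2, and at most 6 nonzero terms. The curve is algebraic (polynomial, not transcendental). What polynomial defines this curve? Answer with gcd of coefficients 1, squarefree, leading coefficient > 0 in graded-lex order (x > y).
x^2 + y^2 + 3*x + y

(a) deg p = 2. No degree-1 curve has this shape.
(b) Observable constraints: among the integer gridlines, it crosses the y-axis at y ∈ {-1, 0}; it crosses the x-axis at the gridline x = 0.
(c) Together with the visible shape, these determine p as stated.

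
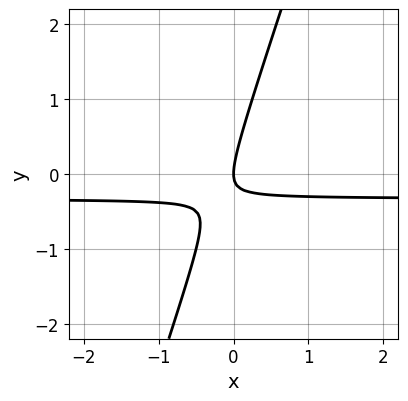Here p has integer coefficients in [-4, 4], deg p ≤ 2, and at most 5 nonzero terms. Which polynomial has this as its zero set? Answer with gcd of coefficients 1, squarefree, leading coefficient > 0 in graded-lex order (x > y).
(a) Degree: the shape is more complex than any degree-1 curve, so deg p = 2.
(b) Reading off the gridlines: it meets the x-axis at x = 0 (among the integer gridlines); one y-axis crossing is at y = 0.
(c) Fitting integer coefficients to these (and the overall shape) gives p.

3*x*y - y^2 + x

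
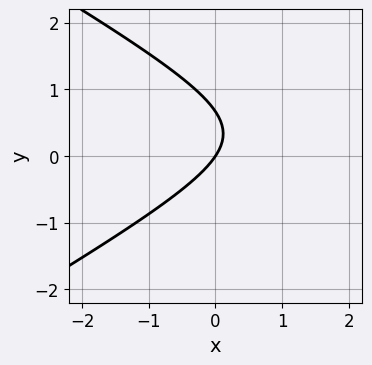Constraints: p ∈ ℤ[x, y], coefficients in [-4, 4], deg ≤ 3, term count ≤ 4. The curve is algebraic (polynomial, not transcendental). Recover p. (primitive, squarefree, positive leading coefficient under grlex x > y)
(a) The degree is 2 — a generic line meets the curve in up to 2 points.
(b) Observable constraints: it crosses the x-axis at the gridline x = 0; it crosses the y-axis at the gridline y = 0.
(c) Together with the visible shape, these determine p as stated.

x^2 - 3*y^2 - 3*x + 2*y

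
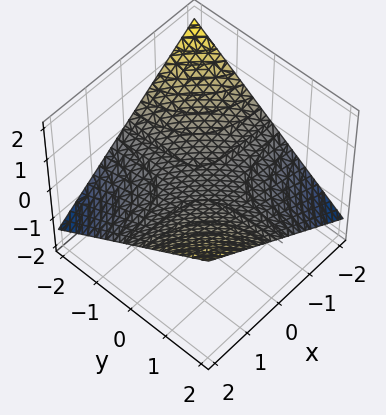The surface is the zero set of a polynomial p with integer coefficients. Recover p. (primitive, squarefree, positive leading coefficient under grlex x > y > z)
x*y - 3*z

(a) deg p = 2. A hyperbolic paraboloid; a quadric.
(b) Checking where it meets the axes: the visible x-axis segment lies entirely on the surface; one z-axis crossing is at z = 0.
(c) Putting this together gives p. Check: (0, -1, 0) on the y-axis lies on the surface, and p(0, -1, 0) = 0. ✓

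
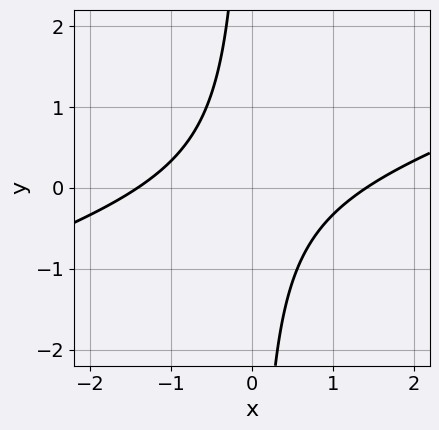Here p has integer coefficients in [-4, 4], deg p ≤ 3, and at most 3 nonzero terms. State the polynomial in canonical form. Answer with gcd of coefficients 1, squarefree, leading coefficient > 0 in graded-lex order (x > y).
1. The degree is 2 — the shape is more complex than any degree-1 curve.
2. Checking where it meets the axes: it misses every integer gridline on the y-axis.
3. These observations pin down the coefficients.

x^2 - 3*x*y - 2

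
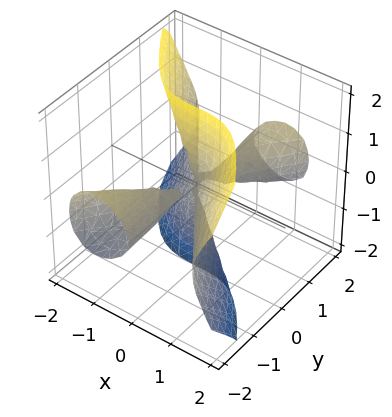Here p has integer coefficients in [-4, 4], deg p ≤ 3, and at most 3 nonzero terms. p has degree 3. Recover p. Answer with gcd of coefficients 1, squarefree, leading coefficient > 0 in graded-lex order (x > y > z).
(a) The picture has 2 separate pieces. Treating them together as one polynomial.
(b) deg p = 3. No degree-2 surface has this shape.
(c) Reading off the gridlines: it meets the x-axis at x = 0 (among the integer gridlines); every point of the z-axis in the box is on the surface; the visible y-axis segment lies entirely on the surface.
(d) Fitting integer coefficients to these (and the overall shape) gives p.

2*x^3 - x*y^2 + 2*y*z^2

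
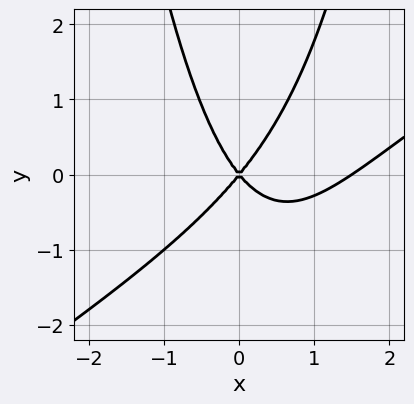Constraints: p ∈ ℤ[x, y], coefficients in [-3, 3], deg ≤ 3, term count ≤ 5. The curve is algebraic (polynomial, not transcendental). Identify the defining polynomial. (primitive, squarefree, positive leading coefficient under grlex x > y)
2*x^3 - 3*x^2*y - 3*x^2 + 2*y^2

deg p = 3. A generic line meets the curve in up to 3 points.
From the visible intercepts: one y-axis crossing is at y = 0; it meets the x-axis at x = 0 (among the integer gridlines).
These observations pin down the coefficients.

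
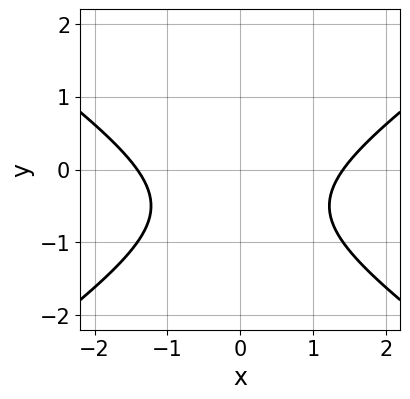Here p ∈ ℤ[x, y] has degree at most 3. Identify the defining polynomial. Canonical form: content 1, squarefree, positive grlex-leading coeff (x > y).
x^2 - 2*y^2 - 2*y - 2

(a) Degree: the shape is more complex than any degree-1 curve, so deg p = 2.
(b) Symmetries: the x ↦ −x reflection is a symmetry, so x appears only in even powers.
(c) Observable constraints: no y-intercept at any integer in the box.
(d) Assembling these constraints gives the stated polynomial.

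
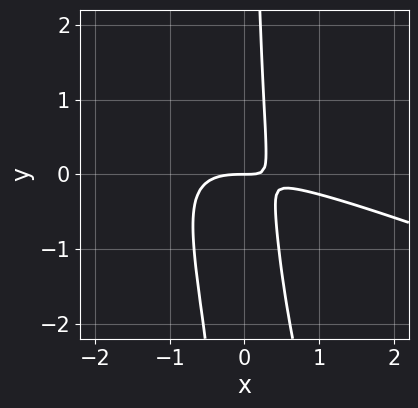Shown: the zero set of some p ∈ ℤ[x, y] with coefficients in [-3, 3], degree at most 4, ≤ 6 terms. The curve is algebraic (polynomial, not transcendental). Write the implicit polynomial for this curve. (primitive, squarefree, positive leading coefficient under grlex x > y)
1. The degree is 3 — no degree-2 curve has this shape.
2. Observable constraints: one x-axis crossing is at x = 0; it meets the y-axis at y = 0 (among the integer gridlines).
3. Fitting integer coefficients to these (and the overall shape) gives p.

x^3 + 3*x^2*y + x*y^2 + 2*x*y - y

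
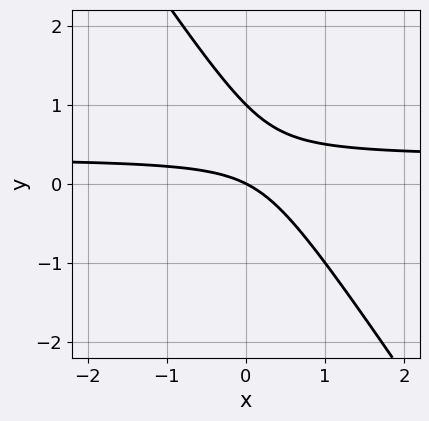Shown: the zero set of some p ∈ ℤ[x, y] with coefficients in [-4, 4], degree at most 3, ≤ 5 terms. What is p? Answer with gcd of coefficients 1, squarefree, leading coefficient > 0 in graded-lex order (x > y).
deg p = 2. The shape is more complex than any degree-1 curve.
Checking where it meets the axes: one x-axis crossing is at x = 0; among the integer gridlines, it crosses the y-axis at y ∈ {0, 1}.
Together with the visible shape, these determine p as stated.

3*x*y + 2*y^2 - x - 2*y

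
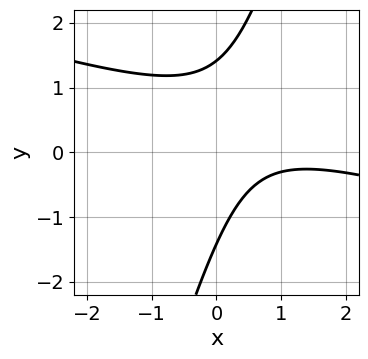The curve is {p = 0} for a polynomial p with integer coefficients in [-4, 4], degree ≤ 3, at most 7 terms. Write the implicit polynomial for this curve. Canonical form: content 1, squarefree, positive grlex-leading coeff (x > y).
First, deg p = 2.
Then, observable constraints: the curve avoids every integer x-axis point in the box.
Finally, the integer polynomial consistent with all of this is the stated p.

x^2 + 3*x*y - y^2 - 2*x + 2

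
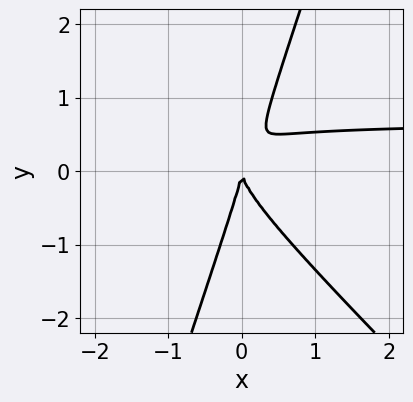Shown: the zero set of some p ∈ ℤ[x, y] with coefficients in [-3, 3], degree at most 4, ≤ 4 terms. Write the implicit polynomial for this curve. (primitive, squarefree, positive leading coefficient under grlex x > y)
3*x^2*y + 2*x*y^2 - y^3 - 2*x^2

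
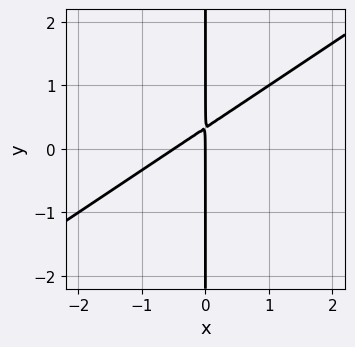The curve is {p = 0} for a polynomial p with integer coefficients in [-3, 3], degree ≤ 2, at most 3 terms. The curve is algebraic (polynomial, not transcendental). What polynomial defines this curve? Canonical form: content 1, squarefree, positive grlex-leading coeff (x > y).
2*x^2 - 3*x*y + x

deg p = 2.
Reading off the gridlines: one x-axis crossing is at x = 0; the visible y-axis segment lies entirely on the curve.
These observations pin down the coefficients.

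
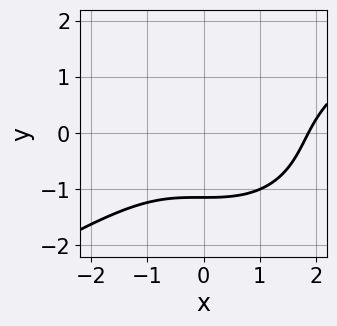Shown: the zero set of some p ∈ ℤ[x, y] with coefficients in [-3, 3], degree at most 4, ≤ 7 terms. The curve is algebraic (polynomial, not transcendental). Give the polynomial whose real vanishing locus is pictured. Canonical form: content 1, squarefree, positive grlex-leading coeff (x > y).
First, degree: a generic line meets the curve in up to 3 points, so deg p = 3.
Finally, solving for integer coefficients yields p as stated.

x^3 - x^2*y - 2*y^3 - x^2 - 3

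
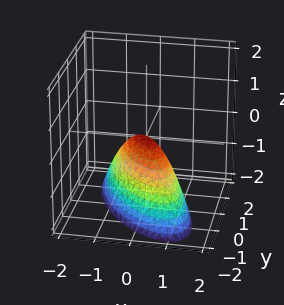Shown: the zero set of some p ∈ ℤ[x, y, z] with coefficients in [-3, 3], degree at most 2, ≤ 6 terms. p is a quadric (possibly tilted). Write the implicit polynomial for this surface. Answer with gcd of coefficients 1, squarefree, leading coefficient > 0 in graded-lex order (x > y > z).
3*x^2 + 3*x*y + 2*y^2 + 2*z

Degree: no degree-1 surface has this shape, so deg p = 2.
Reading off the gridlines: it meets the x-axis at x = 0 (among the integer gridlines); it meets the z-axis at z = 0 (among the integer gridlines).
Matching integer coefficients to the picture gives p.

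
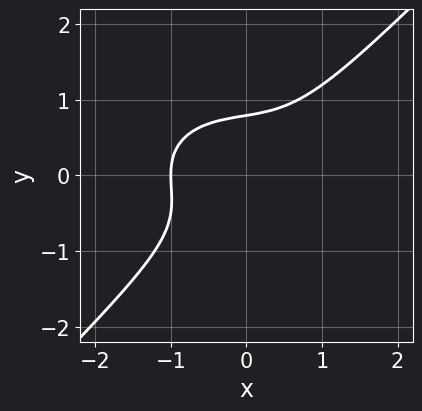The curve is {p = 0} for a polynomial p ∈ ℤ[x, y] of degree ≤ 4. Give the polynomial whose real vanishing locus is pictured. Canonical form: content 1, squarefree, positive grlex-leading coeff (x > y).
x^3 + x*y^2 - 2*y^3 + 1

First, the degree is 3 — the shape is more complex than any degree-2 curve.
Then, against the integer gridlines: it meets the x-axis at x = -1 (among the integer gridlines).
Finally, solving for integer coefficients yields p as stated.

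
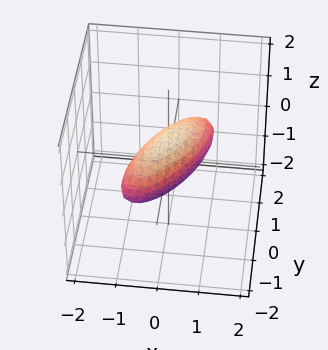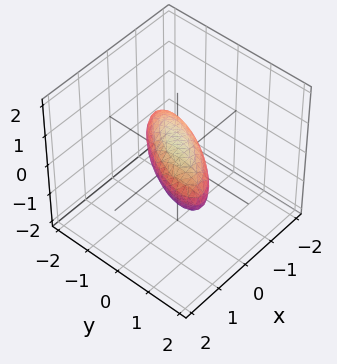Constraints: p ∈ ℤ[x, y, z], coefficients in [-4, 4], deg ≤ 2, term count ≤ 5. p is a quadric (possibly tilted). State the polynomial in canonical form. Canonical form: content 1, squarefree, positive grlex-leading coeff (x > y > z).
2*x^2 - 2*x*y + y^2 + 2*z^2 - 1

(a) Degree: no degree-1 surface has this shape, so deg p = 2.
(b) From the visible intercepts: the y-axis gridline crossings are at y ∈ {-1, 1}.
(c) Putting this together gives p.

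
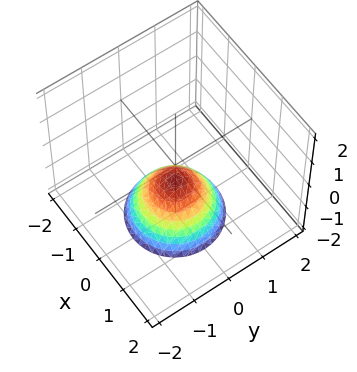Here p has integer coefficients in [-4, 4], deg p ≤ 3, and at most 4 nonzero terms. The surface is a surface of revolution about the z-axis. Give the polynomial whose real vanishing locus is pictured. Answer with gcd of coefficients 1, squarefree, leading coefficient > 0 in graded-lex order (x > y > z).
3*x^2 + 3*y^2 + 3*z + 2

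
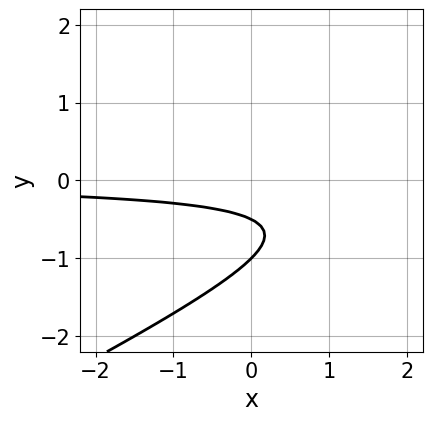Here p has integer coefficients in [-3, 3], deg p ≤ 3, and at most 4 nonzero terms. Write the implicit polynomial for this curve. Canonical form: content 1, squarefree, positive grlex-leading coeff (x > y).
x*y - 2*y^2 - 3*y - 1

1. deg p = 2.
2. Checking where it meets the axes: the curve avoids every integer x-axis point in the box; it meets the y-axis at y = -1 (among the integer gridlines).
3. These observations pin down the coefficients.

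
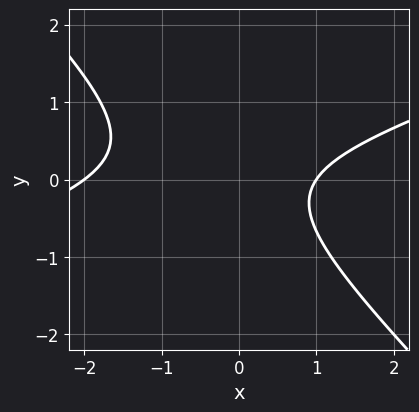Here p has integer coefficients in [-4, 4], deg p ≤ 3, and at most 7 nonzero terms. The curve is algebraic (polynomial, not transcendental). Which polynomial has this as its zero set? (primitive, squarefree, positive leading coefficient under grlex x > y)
x^2 - 2*x*y - 3*y^2 + x - 2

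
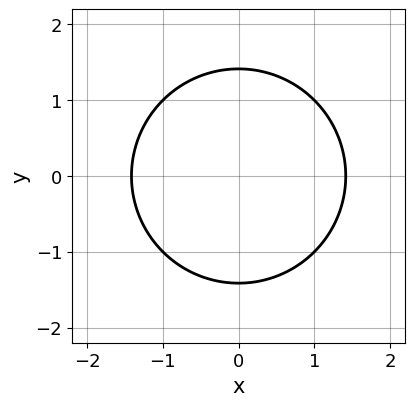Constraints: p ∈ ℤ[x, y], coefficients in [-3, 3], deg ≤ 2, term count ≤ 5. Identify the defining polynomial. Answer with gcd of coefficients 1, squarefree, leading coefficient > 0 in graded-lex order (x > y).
(a) The degree is 2 — no degree-1 curve has this shape.
(b) Symmetries: mirror symmetry x ↦ −x ⇒ only even powers of x; the y ↦ −y reflection is a symmetry, so y appears only in even powers.
(c) The integer polynomial consistent with all of this is the stated p.

x^2 + y^2 - 2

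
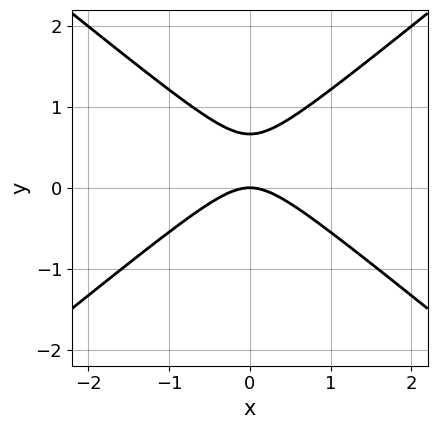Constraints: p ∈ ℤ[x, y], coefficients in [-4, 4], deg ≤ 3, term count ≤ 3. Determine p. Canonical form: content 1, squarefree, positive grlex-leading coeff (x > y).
2*x^2 - 3*y^2 + 2*y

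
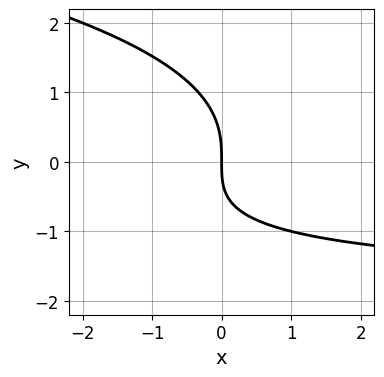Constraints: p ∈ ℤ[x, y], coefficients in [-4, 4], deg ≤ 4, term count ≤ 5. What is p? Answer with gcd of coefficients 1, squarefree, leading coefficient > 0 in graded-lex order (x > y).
First, the degree is 3 — no degree-2 curve has this shape.
Then, from the axis intercepts and sections: one x-axis crossing is at x = 0; it crosses the y-axis at the gridline y = 0.
Finally, the integer polynomial consistent with all of this is the stated p.

y^3 + x*y + 2*x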